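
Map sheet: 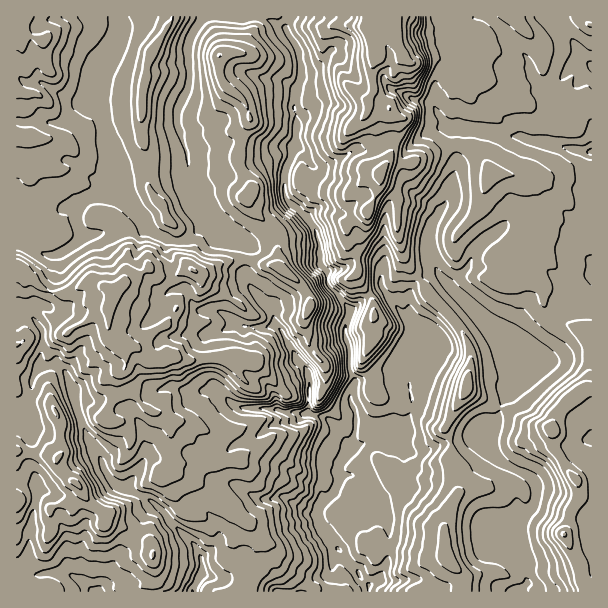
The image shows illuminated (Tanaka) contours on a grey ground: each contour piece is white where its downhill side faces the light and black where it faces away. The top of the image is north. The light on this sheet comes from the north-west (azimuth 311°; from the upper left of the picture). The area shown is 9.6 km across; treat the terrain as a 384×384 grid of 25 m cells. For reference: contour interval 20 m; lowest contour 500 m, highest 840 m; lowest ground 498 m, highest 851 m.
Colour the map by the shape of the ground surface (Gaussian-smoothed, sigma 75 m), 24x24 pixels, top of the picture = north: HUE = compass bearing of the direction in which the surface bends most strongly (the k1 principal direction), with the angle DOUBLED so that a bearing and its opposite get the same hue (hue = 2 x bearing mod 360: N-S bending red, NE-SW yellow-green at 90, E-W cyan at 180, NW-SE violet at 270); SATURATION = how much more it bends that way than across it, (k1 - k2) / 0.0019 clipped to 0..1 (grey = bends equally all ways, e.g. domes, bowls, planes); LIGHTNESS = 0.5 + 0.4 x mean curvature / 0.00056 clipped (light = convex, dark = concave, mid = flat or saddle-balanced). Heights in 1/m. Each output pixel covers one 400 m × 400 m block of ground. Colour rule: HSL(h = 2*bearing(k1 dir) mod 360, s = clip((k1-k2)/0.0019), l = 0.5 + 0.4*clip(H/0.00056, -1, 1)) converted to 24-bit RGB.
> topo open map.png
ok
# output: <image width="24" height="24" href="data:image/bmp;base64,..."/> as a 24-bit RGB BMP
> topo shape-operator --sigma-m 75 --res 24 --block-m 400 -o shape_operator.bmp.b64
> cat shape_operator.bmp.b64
<image width="24" height="24" href="data:image/bmp;base64,Qk32BgAAAAAAADYAAAAoAAAAGAAAABgAAAABABgAAAAAAMAGAAATCwAAEwsAAAAAAAAAAAAAhJNemqBaiUxmUWd4kXmp05isq8vOE0tpvntfq5Z9wUSJi7rIW9LLgaDGeCNlMnuazZVwi2JdnNGRfVmkd16kT06Gb1B7ndGAfUSUq7xnYlh0nZdiSm593urTeYysQRxel7B/eo5vsKaMl7O/ipO6SRtOur2SN2ePuZ2hm7eWdbxtZkhhil94aU9xiG5Nas1vKFaM4KqdQFF43civP6yxlM+WZB5HpENKY5SCh6OIj8OPcItpVyhVVHKjeZ9/SkByoZl7vr+enG9WX2F1e2OBQk+Y2fLkjU6hL3DGx4mktWyRmu3Qs3jSUhwcujQ2eaGmfKCpe7OQrpdRfUk7HTxMq5CKhXl/V2F3X5iEr46Ku213V21qbYZzP21poY9St3lmhT5PdEk41vXZUiBbNBwPw3PMk7apcJGLf4tUjGBLqpF1h7ahTmikRIaAhmVsfpJ6Umd0g4Vfuq2MiYizfnulZ0ZyXjgzk+mZUkm9vuPGaL9HKg0s1cKgMXJlqaV6hWyPcHCjpp2+lGxwmbBxOT5fSGp6jYKih6CWS05vroxwmLeLc1hmfDxNfkdyhN+dkGxUeEZ0x7hqjR2EnzlchMuGUEF1nqd+dI2UeYieaadlcMa+zKzgTE3HW1uEU45OeX1aX0l01sCEWYk/ZmR1Xl2ipIfDwtuuVFVzSUBz3/TXLQlTwNqrkUx0gq+9frOjfG2ThpFhYkQMZEYGYGgEtDoAIn1gl0JqcJp7SnyKnFmU5ZSIO3xhSY2ET4iQ25GZfmWAOY6X3tuUJw8rtaFrmK1eYGU1e28xSl04Rh4xxOnghq3n2PPx/wLRFnWaNa5Rgp6bVFl1Q1119N/XPmq0Zmh5SW9eTpp73q/TUKBBaSgjSJ2KcpNhxqiQc3XDyMTigXbcfqbYn7fNtNe3LQgqqP+nNwDS/bWDMmBEZnB4Q2tt4NhznzmueXd/eH16RFpHo6tHyJbRbzfHdqbGcKuOh7ydi1yie6ZCUlY5T5NOhKFXvHJbaARqyve1FwMw9ObHaLTIRWN3WD1Tleh6g0GDfnV4d1tjhmhjgLOJbDw1RYxPp1VfrrZ/j5FyUHdzz6KmOXR9d0A5gtNWThl5dY/K9/PUBA8vyeeFqn3iXSRdWMapaNWFc0xaeGlbb42Whameeo+DZpmfZKXMm3vCj7K0vZqogGFfgYk/xUdkXL2piz1UZjdKTMRgtfmxeQBnY/tuUhE8Q5WVhteVajhVom6Jj6qmcpmQfYp6c4t4s9nfRTJcXpiJlHesvICIuaDQZE/V2uzxyZLVTTWTprbcw/nBLgMwvdsm6tp+OhZgjdiVWydYR7VjgJillomMgYp6eIx5hWh1f1E0hoNnQXFKZnNElrtlpo48ZV8TemwvYUw7b0pKgp9S0cahEQMw5+bHy5dvD0WLZM9WOTJ+zbaiPXRdkXp8l4KFeoV2fnODh4h2eod3d2aMhJmXf6VqXitLu+bEZkd8fFhomY1giN+gwS+YJgQwwc6J997UBXOfvX1oH0tUu4aQpXmEVHRlkJB2jHt5b3qBiH9yfntvY4FiYYliekdzmNGfoFtgak5yYGOW3d/Nn9OHKAUuXJy6xJnE06JeI9htrmFbOF9kSmFpv6aVZWN4eJFzfJR4aXGBeY6bfpWfjpN1Y3GFXmB4tsCJZGJzY1t/cYKGicZsw1ljGVCTaz9zb4lRrKbE5ae5qIPFXHOXOlVmqrWYh46tkJSqkIygdXmnmHFycYmiiJyhZ1yHe2aDr8aWXFiBcGB/doNxxbR2a3BEFyZIq16g29BdNGEh0q1YF4RKvGS/X3KuhqaQgnxmeWlNe14+dmQwhppYdIRHh2x4el2DcGCEyNiVOjddknuPgGJj2b2lgJ+/Iy9vWI6IzKHB2JvCd7WnoevuJyxUdGVMi4dMg3Rad4eVipenhH6fhp60dbxtU2hrcmp/WVt+39GiO05bYUt4tXJyseK0j2OIKyZjV1WIj3w7xNSSgd5YfToHICNKhpuJfoWOgoySe5WTeHuGfX2RhWFMvsmBT2J+Z3F6WWN93ceoaoGcKRxRy+Sib1Y0iHNHL1SFVENzm9m01HFSoSpp7/HaDzJQi52Re4WJhY58hlxvYItmeJpug3GUsbN5XmN4Znt7Umh058O2R4RTGy5m7+Lct7femqvKVR9strdWJ0cyzryAZ3q/3PPYOhlrh3eDin9+kWiSjKNmgoGcgUlab5p4tqRtc1uUb3KHaHJ6XoBR6LetEE9Te544j2cugEY0NSBgxcOOYUapsdqYsLmAxcBUJSpPanmBkoFullWBc7V+eEh3t32b"/>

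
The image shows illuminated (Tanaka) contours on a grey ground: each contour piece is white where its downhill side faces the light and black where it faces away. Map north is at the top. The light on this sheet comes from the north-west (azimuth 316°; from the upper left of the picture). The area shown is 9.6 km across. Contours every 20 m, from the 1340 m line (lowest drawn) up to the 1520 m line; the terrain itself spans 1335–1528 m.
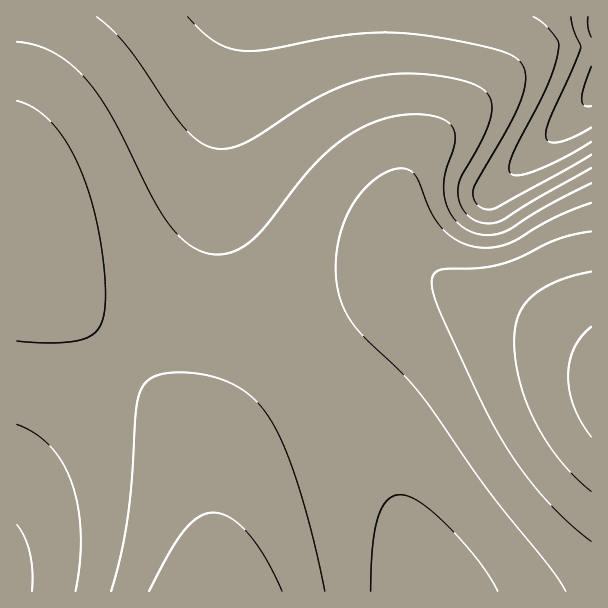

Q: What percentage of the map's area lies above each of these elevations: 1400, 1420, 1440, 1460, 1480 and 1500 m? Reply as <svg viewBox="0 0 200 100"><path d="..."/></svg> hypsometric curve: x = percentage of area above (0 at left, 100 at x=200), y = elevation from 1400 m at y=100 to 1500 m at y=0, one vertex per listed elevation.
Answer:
<svg viewBox="0 0 200 100"><path d="M187 100l-18-20-32-20-68-20-47-20-15-20"/></svg>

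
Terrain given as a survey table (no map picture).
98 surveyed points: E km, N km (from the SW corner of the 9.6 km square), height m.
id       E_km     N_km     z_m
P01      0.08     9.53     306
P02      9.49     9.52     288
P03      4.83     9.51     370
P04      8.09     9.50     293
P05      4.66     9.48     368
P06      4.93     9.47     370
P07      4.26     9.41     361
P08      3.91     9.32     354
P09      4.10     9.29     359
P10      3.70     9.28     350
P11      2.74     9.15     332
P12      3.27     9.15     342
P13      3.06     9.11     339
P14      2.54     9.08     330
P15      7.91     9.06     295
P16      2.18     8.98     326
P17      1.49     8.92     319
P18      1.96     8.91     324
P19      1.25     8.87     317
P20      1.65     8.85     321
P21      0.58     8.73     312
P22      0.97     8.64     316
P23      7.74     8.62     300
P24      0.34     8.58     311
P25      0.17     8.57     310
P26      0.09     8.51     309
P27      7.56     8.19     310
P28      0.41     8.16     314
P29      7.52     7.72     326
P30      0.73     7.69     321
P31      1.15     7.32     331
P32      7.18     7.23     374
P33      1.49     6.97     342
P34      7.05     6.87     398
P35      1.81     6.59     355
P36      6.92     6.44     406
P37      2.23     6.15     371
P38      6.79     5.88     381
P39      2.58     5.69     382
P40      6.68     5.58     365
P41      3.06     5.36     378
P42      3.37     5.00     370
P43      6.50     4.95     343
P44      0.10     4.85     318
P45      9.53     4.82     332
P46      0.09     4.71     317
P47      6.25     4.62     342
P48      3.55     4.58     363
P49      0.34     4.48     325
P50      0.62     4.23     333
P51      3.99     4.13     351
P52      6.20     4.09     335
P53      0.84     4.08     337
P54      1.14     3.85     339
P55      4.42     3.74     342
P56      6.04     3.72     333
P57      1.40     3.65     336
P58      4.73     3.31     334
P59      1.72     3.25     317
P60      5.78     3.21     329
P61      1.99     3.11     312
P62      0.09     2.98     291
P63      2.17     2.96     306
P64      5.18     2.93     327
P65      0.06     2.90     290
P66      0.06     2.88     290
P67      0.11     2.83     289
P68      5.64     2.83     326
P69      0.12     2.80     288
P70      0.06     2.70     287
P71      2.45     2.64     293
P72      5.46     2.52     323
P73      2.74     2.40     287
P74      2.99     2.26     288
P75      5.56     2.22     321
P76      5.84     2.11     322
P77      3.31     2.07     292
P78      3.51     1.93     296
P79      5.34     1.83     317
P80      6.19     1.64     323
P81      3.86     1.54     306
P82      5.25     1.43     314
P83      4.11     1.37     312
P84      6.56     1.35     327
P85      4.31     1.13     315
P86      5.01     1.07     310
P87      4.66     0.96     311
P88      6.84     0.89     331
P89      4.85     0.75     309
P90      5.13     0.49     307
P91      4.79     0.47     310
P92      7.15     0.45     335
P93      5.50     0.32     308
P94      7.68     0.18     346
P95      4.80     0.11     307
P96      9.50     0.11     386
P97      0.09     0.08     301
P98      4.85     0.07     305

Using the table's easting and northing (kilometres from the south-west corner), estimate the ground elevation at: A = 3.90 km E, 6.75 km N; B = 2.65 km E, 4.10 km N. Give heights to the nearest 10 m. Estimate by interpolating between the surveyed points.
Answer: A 380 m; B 370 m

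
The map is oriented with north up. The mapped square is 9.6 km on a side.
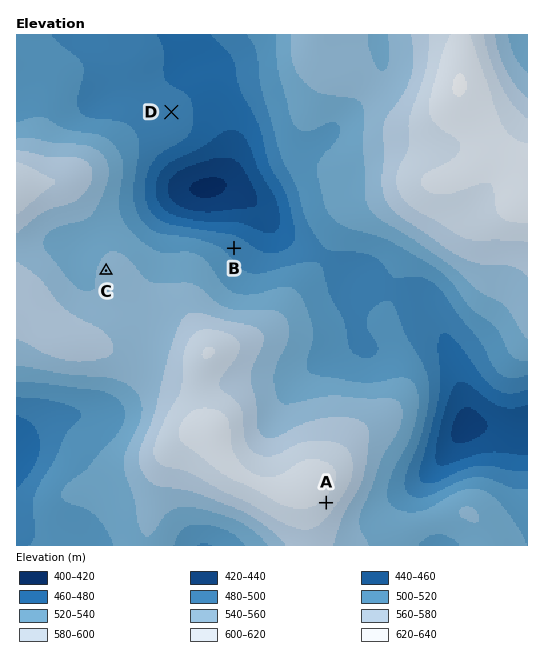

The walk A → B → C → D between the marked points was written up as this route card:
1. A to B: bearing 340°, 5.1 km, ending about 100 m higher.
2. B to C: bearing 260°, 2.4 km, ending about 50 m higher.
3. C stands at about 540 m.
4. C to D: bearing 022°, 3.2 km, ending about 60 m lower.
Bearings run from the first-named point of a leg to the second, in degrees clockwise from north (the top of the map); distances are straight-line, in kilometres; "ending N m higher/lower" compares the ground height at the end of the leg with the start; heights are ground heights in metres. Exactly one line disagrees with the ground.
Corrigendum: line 1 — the sense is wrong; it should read lower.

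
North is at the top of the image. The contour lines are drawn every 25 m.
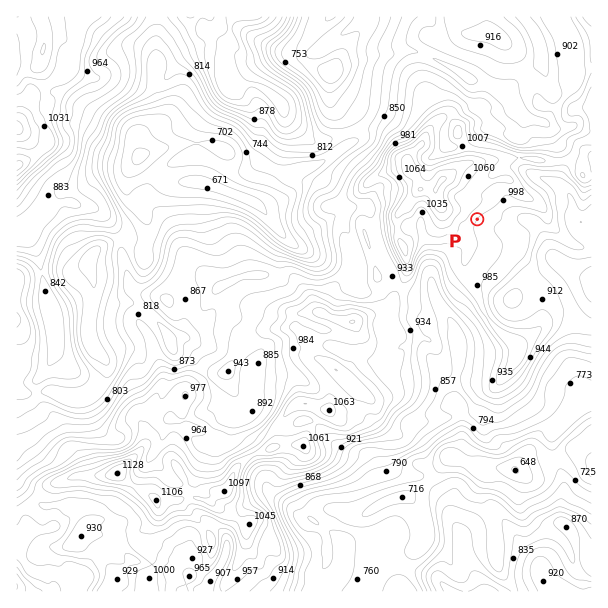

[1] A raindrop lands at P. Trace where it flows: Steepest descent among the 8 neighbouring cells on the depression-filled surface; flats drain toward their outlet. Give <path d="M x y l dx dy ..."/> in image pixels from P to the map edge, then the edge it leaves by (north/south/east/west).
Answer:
<path d="M477 219l8 8 22 0 8-6 15 0 3 1 12 14 1 6 3 4 0 3 3 6 11 11 1 0 5 4 1 0 6 5 3 0 2 1 9 0 1 2"/>
exit: east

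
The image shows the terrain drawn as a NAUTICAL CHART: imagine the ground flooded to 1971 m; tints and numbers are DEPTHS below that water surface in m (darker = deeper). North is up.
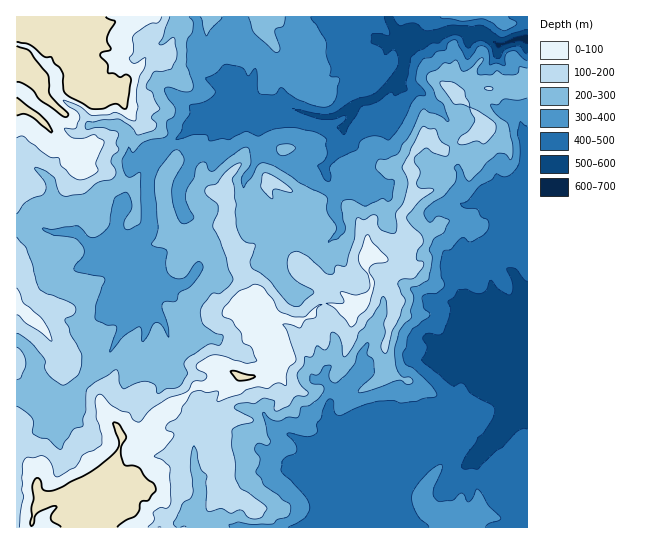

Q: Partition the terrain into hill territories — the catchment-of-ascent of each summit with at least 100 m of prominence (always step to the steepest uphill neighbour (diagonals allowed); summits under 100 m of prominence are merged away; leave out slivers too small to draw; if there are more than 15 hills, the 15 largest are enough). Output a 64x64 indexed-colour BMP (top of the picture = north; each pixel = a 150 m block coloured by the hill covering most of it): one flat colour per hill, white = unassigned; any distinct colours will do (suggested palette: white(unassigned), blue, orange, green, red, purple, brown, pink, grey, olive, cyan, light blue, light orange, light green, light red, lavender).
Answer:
<image width="64" height="64" href="data:image/bmp;base64,Qk12CAAAAAAAAHYAAAAoAAAAQAAAAEAAAAABAAQAAAAAAAAIAAATCwAAEwsAABAAAAAAAAAA////ALR3HwAOf/8ALKAsACgn1gC9Z5QAS1aMAMJ34wB/f38AIr28AM++FwDox64AeLv/AIrfmACWmP8A1bDFABERERERERERERERERERERERERERERERERERERERERERERERERERERERERERERERERERERERERERERERERERERERERERERERERERERERERERERERERERERERERERERERERERERERERERERERERERERERERERERERERERERERERERERERERERERERERERERERERERERERERERERERERERERERERERERERERERERERERERERERERERERERERERERERERERERERERERERERERERERERERERERERERERERERERERERERERERERERERERERERERERERERERERERERERERERERERERERERERERERERERERERERERERERERERERERERERERERERERERERERERERERERERERERERERERERERERERERERERERERERERERERERERERMzMRERERERERERERERERERERERERERERETERERERERMzMzERERERERERERERERERERERERERERERMxEREREzMzMzEREREREREREREREREREREREREREREREzMREREzMzMzERERERERERERERERERERERERERERERETMzEREzMzMzMRERERERERERERERERERREEREREREREREzMzMzMzMzMxEREREREREREREREREUREQREREREREREzMzMzMzMzMzERERERERERERERERFEREREEREREREREzMzMzMzMzMzMREREREREREREREREURERERBEREREREzMzMzMzMzMzMxERERERERERERERERREREREEREREREzMzMzMzMzMzMzERERERERERERERERFEREREREERERMzMzMzMzMzMzMzEREREREREREREREREUREREREQRERMzMzMzMzMzMzMzMRERERERERERERERERREREREREEREzMzMzMzMzMzMzMxERERERERERERERERFERERERERBETMzMzMzMzMzMzMxEREREREREREREREREUREREREREERMzETMzMzMzMzMzERERERERERERERERERRERERERERBEzMRMzMzMzMzMzMRERERERERERERERERFEREREREREQRMREzMzMzMzMzMREREREREREREREREREURERERERERBERETMzMzMzMzMxERERERERERERERERERREREREREREQRETMzMzMzMzMxERERERERERERERERERFERERERERERBETMzMzMzMzMzEREREREREREREREREREUREREREREREEzETMzMzMzMzERERERERERERERERERERREREREREREQREREzMREzMzERERERERERERERERERERFEREREREREQRERERERERMzMREREREREREREREREREREUREREREQRERERERERERERERERERERERERERERERERERREREREQRERERERERERERERERERERERERERERERERERFEREREQiIREREREREREREREREREREREREREREREREREUREREQiIhERERERERERERERERERERERERERERERERERREIiIiIiEREREREREREREREREREREREREREREREREREiIiIiIiIhERERERERERERERERERERERERERERERERESIiIiIiIiERERERERERERERERERERERERERERERERERIiIiIiIiIREREREREREREREREREREREREREREREREREiIiIiIiIiERERERERERERERERERERERERERERERERESIiIiIiIiIRERERERERERERERERERERERERERERERERIiIiIiIiIhEREREREREREREREREREREREREREREREREiIiIiIiIiERERERERERERERERERERERERERERERERESIiIiIiIiIhERERERERERERERERERERERERERERERERIiIiIiIiIiIREREREREREREREREREREREREREREREREiIiIiIiIiIiERERERERERERERERERERERERERERERESIiIiIiIiIiIiIRERERERERERERERERERERERERERERIiIiIiIiIiIiIiEREREREREREREREREREREREREREREiIiIiIiIiIiIiIhERERERERERERERERERERERERERESIiIiIiIiIiIiIiIhERERERERERERERERERERERERERIiIiIiIiIiIiIiIiIREREREREREREREREREREREREREiIiIiIiIiIiIiIiIiIRERERERERERERERERERERERESIiIiIiIiIiIiIiIiIiERERERERERERERERERERERERIiIiIiIiIiIiIiIiIiIREREREREREREREREREREREREiIiIiIiIiIiIiIiIRERERERERERERERERERERERERESIiIiIiIiIiIiIiIRERERERERERERERERERERERERERIiIiIiIiIiIiIiIhEREREREREREREREREREREREREREiIiIiIiIiIiIiIhERERERERERERERERERERERERERESIiIiIiIiIiIiIiEREREREREREREREREREREREREVERIiIiIiIiIiIiIiIhEREREREREREREREREVUREREVVVUiIiIiIiIiIiIiIiERERERERERERERERVVVVVVVVVVVSIiIiIiIiIiIiIiIRERERERERERERERFVVVVVVVVVVV"/>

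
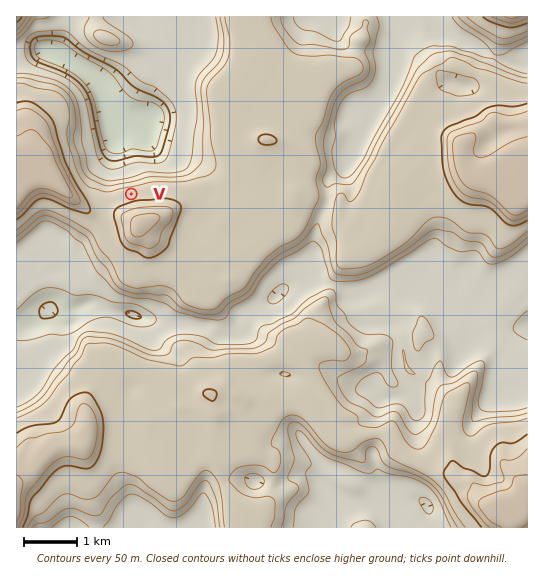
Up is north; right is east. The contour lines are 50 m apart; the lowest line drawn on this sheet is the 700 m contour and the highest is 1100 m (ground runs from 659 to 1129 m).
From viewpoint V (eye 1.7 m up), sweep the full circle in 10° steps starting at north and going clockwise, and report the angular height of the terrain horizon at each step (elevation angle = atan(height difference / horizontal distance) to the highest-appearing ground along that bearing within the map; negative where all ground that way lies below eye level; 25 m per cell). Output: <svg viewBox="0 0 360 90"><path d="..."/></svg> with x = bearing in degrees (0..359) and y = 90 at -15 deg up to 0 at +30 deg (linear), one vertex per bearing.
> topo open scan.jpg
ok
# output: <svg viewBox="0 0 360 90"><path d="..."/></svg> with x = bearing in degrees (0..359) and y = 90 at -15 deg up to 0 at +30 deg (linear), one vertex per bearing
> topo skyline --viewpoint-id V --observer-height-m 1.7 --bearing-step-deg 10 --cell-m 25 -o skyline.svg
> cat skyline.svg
<svg viewBox="0 0 360 90"><path d="M0 65l10 0 10 0 10-5 10 0 10 0 10 0 10-1 10-1 10 0 10-4 10-6 10-7 10-6 10-4 10-3 10-1 10 0 10 2 10 4 10 4 10 5 10 7 10 6 10 3 10-2 10-5 10-4 10 0 10 2 10 3 10 4 10 4 10 2 10 3 10-3"/></svg>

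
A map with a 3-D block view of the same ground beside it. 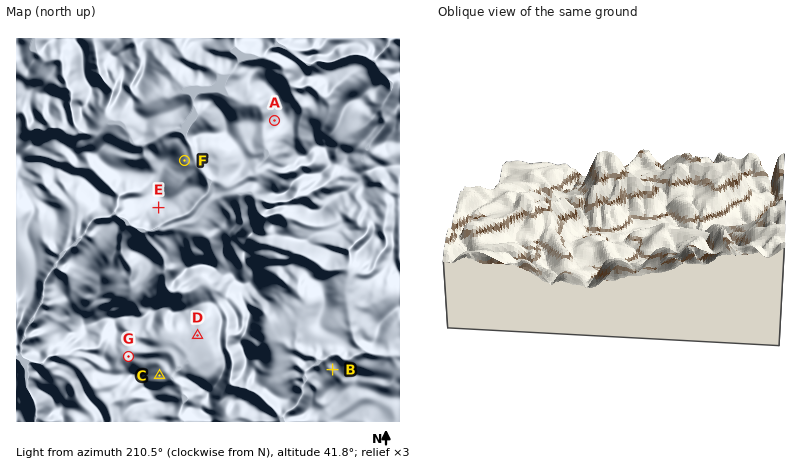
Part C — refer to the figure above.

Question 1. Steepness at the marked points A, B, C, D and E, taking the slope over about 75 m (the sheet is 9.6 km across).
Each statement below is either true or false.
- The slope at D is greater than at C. false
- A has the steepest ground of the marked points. true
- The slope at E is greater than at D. true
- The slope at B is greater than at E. false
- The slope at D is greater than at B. false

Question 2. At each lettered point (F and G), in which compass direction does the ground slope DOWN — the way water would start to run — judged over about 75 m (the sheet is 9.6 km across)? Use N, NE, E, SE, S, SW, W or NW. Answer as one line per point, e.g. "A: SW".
F: E
G: N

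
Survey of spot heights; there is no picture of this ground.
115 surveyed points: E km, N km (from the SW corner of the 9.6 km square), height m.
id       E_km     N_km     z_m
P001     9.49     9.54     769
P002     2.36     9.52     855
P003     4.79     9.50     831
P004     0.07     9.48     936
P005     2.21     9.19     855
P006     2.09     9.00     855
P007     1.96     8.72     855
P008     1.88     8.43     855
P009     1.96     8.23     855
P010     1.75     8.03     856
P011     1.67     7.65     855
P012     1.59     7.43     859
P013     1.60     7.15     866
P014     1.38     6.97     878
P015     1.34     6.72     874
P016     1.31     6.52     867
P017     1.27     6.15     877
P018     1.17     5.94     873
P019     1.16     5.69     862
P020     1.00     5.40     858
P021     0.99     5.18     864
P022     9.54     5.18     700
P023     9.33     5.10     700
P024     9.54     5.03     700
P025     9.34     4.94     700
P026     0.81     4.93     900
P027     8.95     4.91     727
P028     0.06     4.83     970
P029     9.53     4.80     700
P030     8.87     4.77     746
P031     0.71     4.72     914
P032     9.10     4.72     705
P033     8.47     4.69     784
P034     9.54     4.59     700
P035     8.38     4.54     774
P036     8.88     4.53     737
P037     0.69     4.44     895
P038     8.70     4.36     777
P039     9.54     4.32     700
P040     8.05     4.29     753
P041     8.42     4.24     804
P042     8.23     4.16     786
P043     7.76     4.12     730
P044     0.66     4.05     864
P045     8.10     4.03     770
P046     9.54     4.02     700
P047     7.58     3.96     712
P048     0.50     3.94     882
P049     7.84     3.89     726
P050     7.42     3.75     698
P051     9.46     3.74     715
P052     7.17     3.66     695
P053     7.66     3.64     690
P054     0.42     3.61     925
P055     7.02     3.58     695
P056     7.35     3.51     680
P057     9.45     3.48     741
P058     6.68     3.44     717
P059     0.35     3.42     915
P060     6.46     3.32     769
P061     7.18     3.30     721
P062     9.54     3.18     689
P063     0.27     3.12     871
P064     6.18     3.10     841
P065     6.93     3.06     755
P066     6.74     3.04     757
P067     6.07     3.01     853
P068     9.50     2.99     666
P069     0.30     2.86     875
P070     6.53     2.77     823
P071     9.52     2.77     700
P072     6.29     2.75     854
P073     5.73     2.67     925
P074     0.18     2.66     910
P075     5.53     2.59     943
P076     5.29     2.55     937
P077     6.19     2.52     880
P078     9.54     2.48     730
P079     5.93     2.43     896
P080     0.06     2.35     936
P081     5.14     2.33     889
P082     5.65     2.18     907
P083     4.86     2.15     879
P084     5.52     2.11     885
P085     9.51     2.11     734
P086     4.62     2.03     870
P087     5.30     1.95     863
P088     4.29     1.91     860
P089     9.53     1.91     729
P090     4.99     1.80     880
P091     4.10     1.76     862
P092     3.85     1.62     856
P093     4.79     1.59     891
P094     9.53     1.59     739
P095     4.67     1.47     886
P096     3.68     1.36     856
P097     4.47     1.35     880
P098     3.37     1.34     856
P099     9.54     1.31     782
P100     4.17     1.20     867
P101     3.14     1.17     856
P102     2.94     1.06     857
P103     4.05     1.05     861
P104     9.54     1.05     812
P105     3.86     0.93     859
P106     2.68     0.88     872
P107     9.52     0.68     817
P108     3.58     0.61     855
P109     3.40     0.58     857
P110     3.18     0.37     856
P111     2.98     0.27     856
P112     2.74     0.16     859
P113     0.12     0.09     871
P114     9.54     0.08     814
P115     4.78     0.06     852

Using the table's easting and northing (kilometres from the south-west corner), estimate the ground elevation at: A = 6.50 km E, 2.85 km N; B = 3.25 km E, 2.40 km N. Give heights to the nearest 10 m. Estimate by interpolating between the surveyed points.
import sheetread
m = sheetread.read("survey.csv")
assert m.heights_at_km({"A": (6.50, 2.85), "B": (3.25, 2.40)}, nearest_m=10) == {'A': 820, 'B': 860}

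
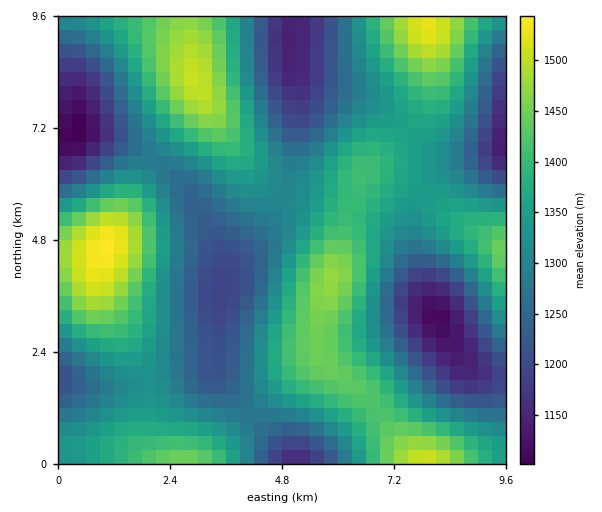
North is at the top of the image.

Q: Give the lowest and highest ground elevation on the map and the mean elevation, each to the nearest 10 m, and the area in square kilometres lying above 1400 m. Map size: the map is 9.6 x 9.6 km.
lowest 1100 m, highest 1550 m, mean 1320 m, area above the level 21.6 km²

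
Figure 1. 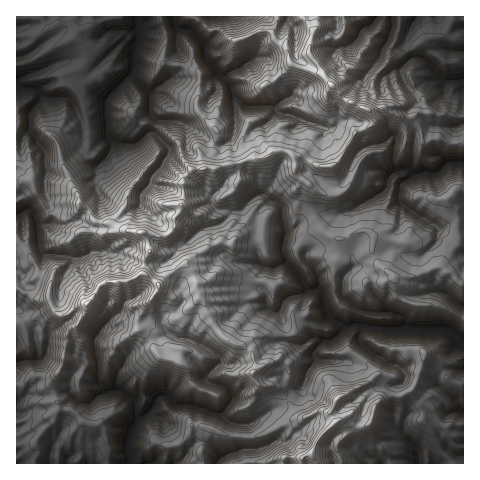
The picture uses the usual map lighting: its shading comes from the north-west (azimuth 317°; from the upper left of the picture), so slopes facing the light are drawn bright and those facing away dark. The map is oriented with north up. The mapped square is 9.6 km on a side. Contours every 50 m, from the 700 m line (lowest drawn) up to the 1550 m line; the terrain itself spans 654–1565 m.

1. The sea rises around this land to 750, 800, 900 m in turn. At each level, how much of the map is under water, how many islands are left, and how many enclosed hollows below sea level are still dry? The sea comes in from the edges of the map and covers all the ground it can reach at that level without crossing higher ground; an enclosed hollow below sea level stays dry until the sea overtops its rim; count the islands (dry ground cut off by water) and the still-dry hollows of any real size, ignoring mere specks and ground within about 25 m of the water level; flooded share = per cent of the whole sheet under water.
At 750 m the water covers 9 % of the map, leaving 0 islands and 0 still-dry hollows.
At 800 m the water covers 14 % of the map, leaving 0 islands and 0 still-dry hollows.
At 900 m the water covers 30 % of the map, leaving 1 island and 0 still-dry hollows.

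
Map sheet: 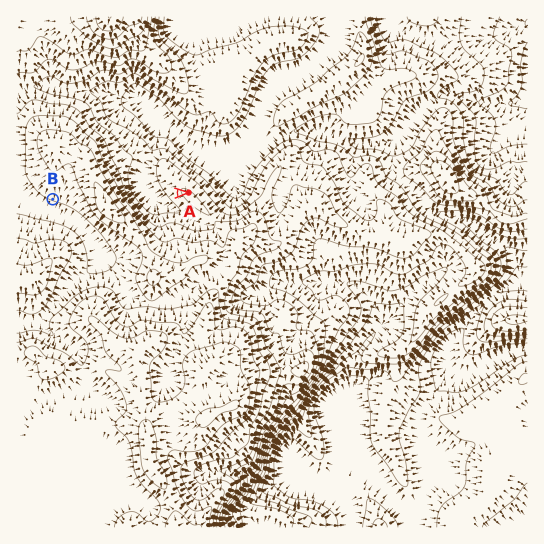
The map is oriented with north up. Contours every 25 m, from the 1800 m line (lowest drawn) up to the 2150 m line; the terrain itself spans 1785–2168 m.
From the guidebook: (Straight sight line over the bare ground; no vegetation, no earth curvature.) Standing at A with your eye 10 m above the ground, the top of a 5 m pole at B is hidden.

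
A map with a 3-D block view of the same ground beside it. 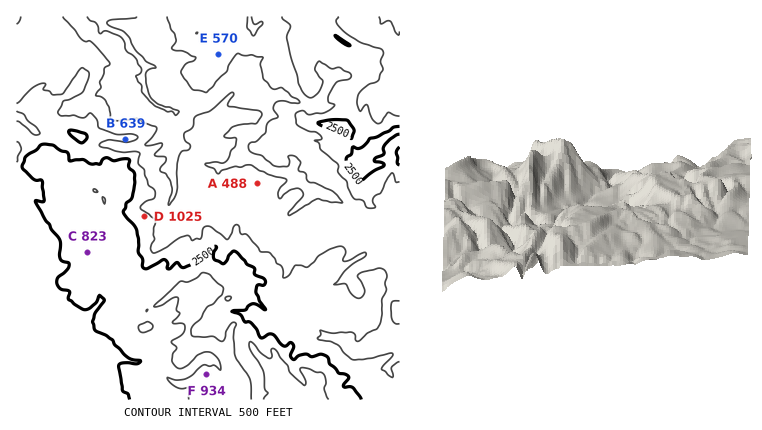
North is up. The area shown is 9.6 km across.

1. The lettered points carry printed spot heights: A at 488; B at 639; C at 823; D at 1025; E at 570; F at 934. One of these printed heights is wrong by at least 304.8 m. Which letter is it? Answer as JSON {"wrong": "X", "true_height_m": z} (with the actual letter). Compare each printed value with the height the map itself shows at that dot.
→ {"wrong": "D", "true_height_m": 644}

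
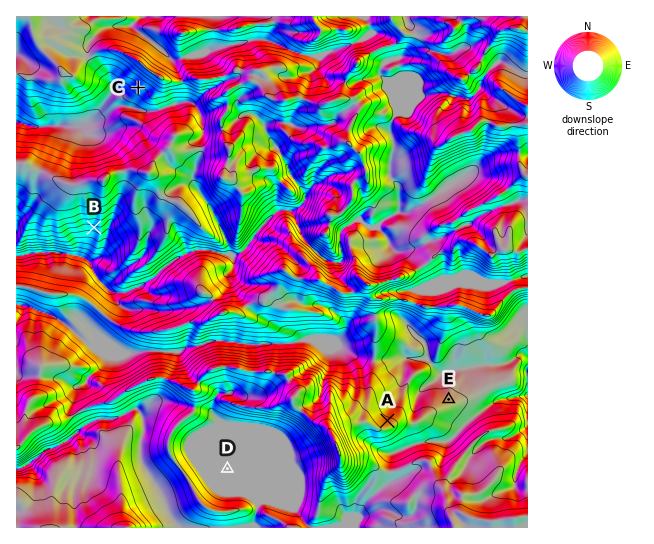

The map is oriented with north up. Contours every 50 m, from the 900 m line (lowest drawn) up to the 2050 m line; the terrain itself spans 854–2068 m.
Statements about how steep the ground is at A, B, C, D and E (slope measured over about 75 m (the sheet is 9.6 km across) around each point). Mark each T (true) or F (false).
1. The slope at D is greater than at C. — F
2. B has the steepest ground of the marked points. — T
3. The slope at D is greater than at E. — F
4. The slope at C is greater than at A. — T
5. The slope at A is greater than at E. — T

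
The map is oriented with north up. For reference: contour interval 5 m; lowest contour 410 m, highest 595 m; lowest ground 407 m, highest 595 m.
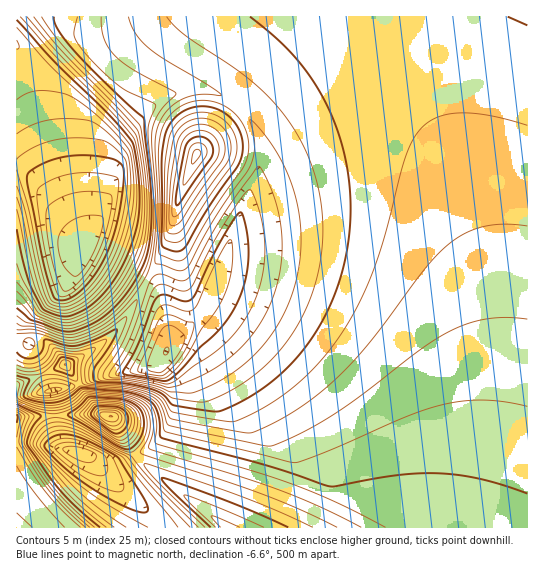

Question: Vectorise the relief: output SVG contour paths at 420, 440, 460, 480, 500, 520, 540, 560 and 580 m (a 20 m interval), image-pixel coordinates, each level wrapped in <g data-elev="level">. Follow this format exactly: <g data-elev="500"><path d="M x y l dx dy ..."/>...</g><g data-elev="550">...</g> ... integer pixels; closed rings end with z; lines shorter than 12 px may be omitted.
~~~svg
<g data-elev="420"><path d="M62 297l-4-2-1-3-11-34-8-53 0-16 15-10 20-5 22-1 22 4 1 2 1 7-4 25-5 23-8 20-9 16-10 13-12 10z"/></g><g data-elev="440"><path d="M17 100l10-7 11-2 16 1 15 3 16 10 18 16 18 18 9 13 3 23 1 23-3 19-6 22-8 21-11 18-12 15-13 11-11 5-7 1-12-3-5-4-6-12-4-14-14-62-5-18"/></g><g data-elev="460"><path d="M159 373l-11-3 0-8 13-31 5-5 5 0 12 8 2 3 0 4-4 9-7 10-9 10z"/><path d="M27 17l30 34 55 56 23 27 3 8 5 31 2 40-4 28-14 32-18 25-11 10-10 7-14 6-8 2-9-2-16-7-4-3-12-19-8-10"/></g><g data-elev="480"><path d="M163 384l-44-8-3-2 17-31 21-55 4-3 4-1 20 7 8-2 33-63 19-29 8-7 5 8 6 17 4 31-3 29-8 28-14 23-18 20-47 35-6 3z"/><path d="M78 17l-4 18 4 8 9 13 18 17 16 14 34 18-6 17-1 8 6 76-1 25-3 22-6 20-16 24-17 18-19 12-17 7-10 0-27-9-12-3-9-6"/></g><g data-elev="500"><path d="M175 251l6 0 5-5 23-40 28-39 5-10 0-16-5-15-11-12-13-6-15-2-15 5-12 11-6 13-3 24-1 83 2 5z"/><path d="M527 25l-19-8"/><path d="M250 17l37 32 14 16 13 17 11 20 9 20 8 21 5 22 3 22 1 23-2 24-3 23-6 22-8 22-9 20-12 18-19 24-23 21-27 17-17 8-8 3-43-7-13-12-16-6-19-3-27-2-5-1-1-6 1-6 18-27 5-9 0-4-24 11-18 6-9-1-21-5-3 11-4 5-5 2-10-1-6-5"/></g><g data-elev="520"><path d="M114 491l-17-7-22-13-23-20-3-4 1-2 9-6 14 0 17 6 20 10 8 14 6 17-2 5z"/><path d="M527 406l-22-4-22-2-20 1-21 4-32 10-81 36-35 12-128-31-2-3-4-18-4-8-8-6-15-5-52-6-15 10-11 4-13 0-14-3-1-3 4-8 11-10 15-1 20 6 1-22-3-2-16-2-9 12-9 7-14 1-10-3"/><path d="M174 217l3-1 4-4 37-55 1-8-1-7-4-6-7-4-6-2-8 2-7 4-4 7-9 47-1 20z"/></g><g data-elev="540"><path d="M114 527l-22-17-18-16-40-47-1-4 2-5 4-7 6-5 12-4 14 3 15 6 29 18 15 6 25 30 43 42"/><path d="M337 527l-36-17-39-16-120-40-2-3 7-10 2-8 1-14-5-12-11-8-13-3-35-3-16 13-8 3-9 2-18-3-18-8"/></g><g data-elev="560"><path d="M90 527l-31-29-24-32-14-24 8-27-12-7"/><path d="M240 527l-29-11 10 11"/><path d="M121 443l4 0 4-2 7-10 2-10-3-10-6-5-8-4-30-1-11 12 0 2 31 23z"/></g><g data-elev="580"><path d="M110 429l7 1 5-4 3-7-2-6-8-5-18 1-3 4 0 2z"/></g>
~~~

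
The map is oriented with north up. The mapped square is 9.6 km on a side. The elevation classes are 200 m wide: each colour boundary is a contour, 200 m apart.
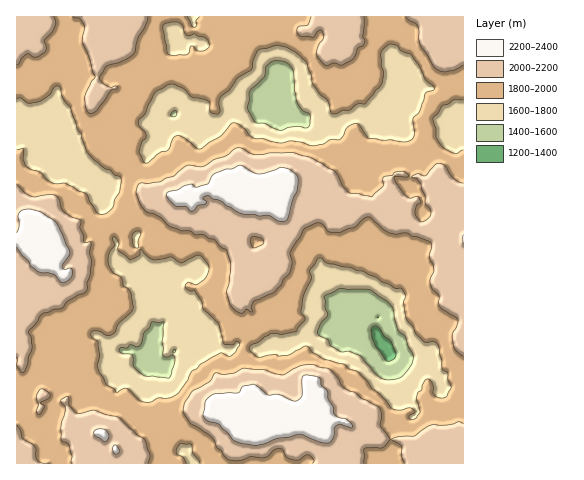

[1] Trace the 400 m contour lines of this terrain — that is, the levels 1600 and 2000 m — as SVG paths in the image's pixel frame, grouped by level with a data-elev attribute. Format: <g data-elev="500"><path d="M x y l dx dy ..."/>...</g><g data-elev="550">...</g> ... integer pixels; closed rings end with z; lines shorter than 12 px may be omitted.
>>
<g data-elev="1600"><path d="M385 380l-4-2-6-5-14-17-12-5-9 0-10-5-2-6-10-6 3-11 7-8-3-8 1-6-2-4 1-2 15-7 29 1 17 12 6 6 5 22 8 7 9 21-2 7-10 13-6 2z"/><path d="M159 377l-16-2-9-8-2-12-9-1-4-4 3-3 5 1 3-3 9 1 2-3 3-10 6-6 2-5 7 1 5-1-2 20 1 13 4 2 6-2 2 3-1 7-5 13z"/><path d="M278 130l-13-6-9-2-8-14 2-18 14-13 3-11 5-5 4 0 9 1 7 6 5 33 5 9 7 3 2 4-1 8-3 3-12-2-14 4z"/><path d="M172 117l-1-4 4-3 1 5z"/></g><g data-elev="2000"><path d="M49 463l-7 0-4-2-2-5 0-8-3-3-11-7-1-7-4-6"/><path d="M148 463l2-9-5-14-7-5-18-16-25-9-14 3-5 0-7-8 0-7-2-1-6 3 4 9-4 16 0 14 1 2 7 4 3 11 0 7"/><path d="M364 463l0-14 18-1 9-9-11-13 2-9-1-7-3-4-16-7-7-7-6-1-6-4-6-10-9-9-19-4-9 2-17 9-18-5-21-2-12 5-9 2-7-2-7 9-17 9-7 12-2 9 7 11 21 14 6 10 4 3 3 5 5 5 12 0 10-4 14 1 9-7 5-2 4 2 4 8 6 2 6 0 7-5 3 0 5 5-2 3"/><path d="M463 424l-4-2-12 3-15 0-18 11-15 1-8 2 10 7 1 12 3 5"/><path d="M38 414l3-1 3-7-4-3 8-4 2-3-2-4-6-3-2 0-4 7 3 8-3 8z"/><path d="M17 357l0 10 4 5 3 0 4-8 1-8 3-8-1-11-3-4 1-3 5-4 8-12 12-5 8-1 6-7 18-9 1-4 0-5 3-9 2-12-2-10 1-9-1-2-6 1 0-6-4-8 1-7-10-4-8-6-4-11-4-5-23 1-7-3-8-9"/><path d="M253 248l-2-6 1-5 3-1 8 3 0 5z"/><path d="M463 183l-9-4-8-12-6-4-5 1-10 12-7-2-6 2 5 3 4 4 1 6 3 7 0 7 6 8-2 6-8 5-4-5-2-4 2-8 4-3-2-5-2-1-7 2-5-3-11-16 1-3 13 0-4-4-8 0-4 3-8 2-1 2 0 7-12 11-22-4-7-7-4-10-4-5-25-14-17-5-37 3-17-7-11 7-13 5-11 6-16-1-13 11-8 2-6 4-12 2-8-1-2 3-2 7 5 13 6 6 13 5 12 10 9 4 9 0 5 4 8 0 6 3 5 1 7 8 5 3 5 15-4 28 3 12 5 5 6 3 2 0 3-4 7 3-2-5 3-6 19-8 8-8 3-6 6-8 2-8-2-10 3-5 11-19 11-6 6 0 8 9 11 0 15-5 9-9 5-1 20 16 7 1 11-1 5 3 18 6 2 4-3 11 5 13-4 9 0 5 3 6 6 5-1 9 2 3 18 12-2 8-4 7 1 10 3 6 7 6"/><path d="M17 65l10-11 9 3 9-5 1-5-2-7 8-8 4-8-3-7"/><path d="M73 17l7 1 4 7-2 17 13 34-4 6-7 16 3 12 4 4 6-4 14-20 7-2-2-2-6 1-6-3-4-4 0-4 6-10 14-4 14-8 4-16 6-10 4-11"/><path d="M311 17l-3 8-10 2-1 6 4 3 12 2 5-7 3-1 3 8-6 8-2 8 7 10 4 2 7-3 8 2 12-7 4-10 5-2 2-4-2-6 1-19"/><path d="M406 17l3 3 8 5 2 4 1 16 16 24 10 3 8-2 9-5"/></g>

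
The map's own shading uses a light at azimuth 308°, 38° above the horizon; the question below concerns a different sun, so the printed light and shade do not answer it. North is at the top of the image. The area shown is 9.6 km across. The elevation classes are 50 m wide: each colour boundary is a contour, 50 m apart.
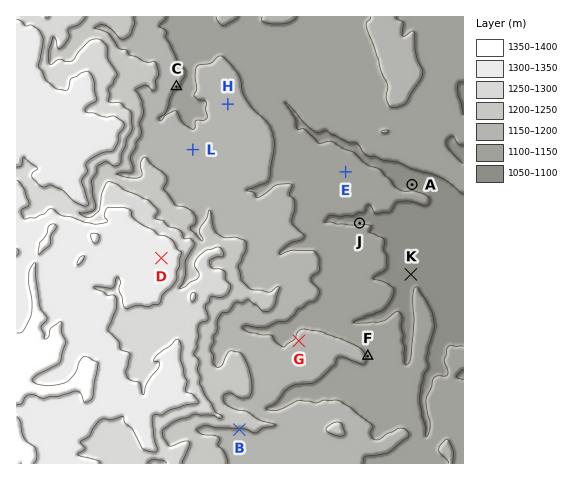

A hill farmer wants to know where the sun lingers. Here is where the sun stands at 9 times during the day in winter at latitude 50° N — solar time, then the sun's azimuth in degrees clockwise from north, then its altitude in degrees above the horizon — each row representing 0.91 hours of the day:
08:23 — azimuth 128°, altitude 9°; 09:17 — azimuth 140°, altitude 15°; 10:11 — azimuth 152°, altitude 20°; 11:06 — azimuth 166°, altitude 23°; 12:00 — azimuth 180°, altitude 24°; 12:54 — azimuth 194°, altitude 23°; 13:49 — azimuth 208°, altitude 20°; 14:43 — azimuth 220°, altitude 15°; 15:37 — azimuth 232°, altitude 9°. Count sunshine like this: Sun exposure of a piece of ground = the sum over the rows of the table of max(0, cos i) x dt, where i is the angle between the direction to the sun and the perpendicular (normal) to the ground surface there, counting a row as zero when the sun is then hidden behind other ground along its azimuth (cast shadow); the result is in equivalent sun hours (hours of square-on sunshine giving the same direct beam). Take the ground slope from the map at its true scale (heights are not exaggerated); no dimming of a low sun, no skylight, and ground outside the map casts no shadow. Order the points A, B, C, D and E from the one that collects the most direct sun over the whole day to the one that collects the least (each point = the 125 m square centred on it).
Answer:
B ≈ C > E ≈ D > A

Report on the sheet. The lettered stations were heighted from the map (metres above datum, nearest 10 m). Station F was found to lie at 1150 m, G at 1160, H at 1170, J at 1090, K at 1080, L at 1170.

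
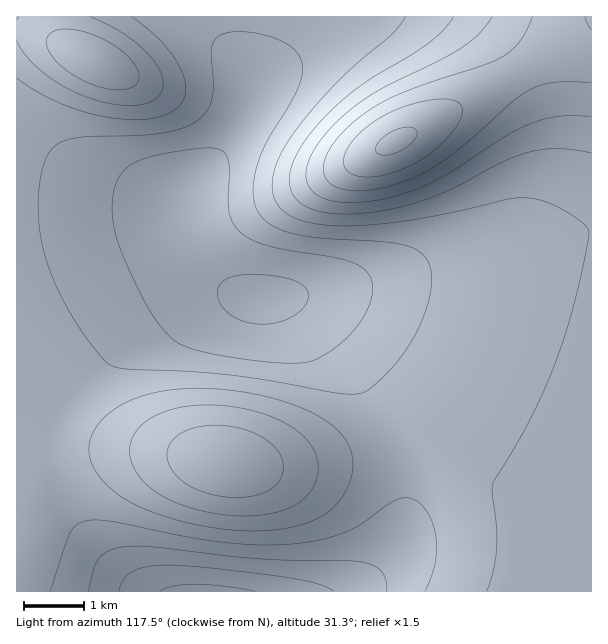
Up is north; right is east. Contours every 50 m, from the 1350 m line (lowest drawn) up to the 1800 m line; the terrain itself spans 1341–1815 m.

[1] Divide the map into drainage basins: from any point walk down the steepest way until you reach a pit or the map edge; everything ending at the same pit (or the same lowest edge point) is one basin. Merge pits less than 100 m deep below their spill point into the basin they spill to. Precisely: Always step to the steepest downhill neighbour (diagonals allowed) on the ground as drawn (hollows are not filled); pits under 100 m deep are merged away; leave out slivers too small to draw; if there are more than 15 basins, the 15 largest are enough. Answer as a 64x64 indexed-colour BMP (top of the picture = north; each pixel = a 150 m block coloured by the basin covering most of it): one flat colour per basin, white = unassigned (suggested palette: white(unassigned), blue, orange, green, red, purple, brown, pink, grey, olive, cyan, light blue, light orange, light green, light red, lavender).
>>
<image width="64" height="64" href="data:image/bmp;base64,Qk12CAAAAAAAAHYAAAAoAAAAQAAAAEAAAAABAAQAAAAAAAAIAAATCwAAEwsAABAAAAAAAAAA////ALR3HwAOf/8ALKAsACgn1gC9Z5QAS1aMAMJ34wB/f38AIr28AM++FwDox64AeLv/AIrfmACWmP8A1bDFACIiIiIiIiIiIiIiIiIiIiIiIiIRERERERERERERERERIiIiIiIiIiIiIiIiIiIiIiIiIiEREREREREREREREREiIiIiIiIiIiIiIiIiIiIiIiIiIhERERERERERERERESIiIiIiIiIiIiIiIiIiIiIiIiIiIRERERERERERERERIiIiIiIiIiIiIiIiIiIiIiIiIiIiEREREREREREREREiIiIiIiIiIiIiIiIiIiIiIiIiIiIRERERERERERERESIiIiIiIiIiIiIiIiIiIiIiIiIiIiERERERERERERERIiIiIiIiIiIiIiIiIiIiIiIiIiIiIREREREREREREREiIiIiIiIiIiIiIiIiIiIiIiIiIiIhERERERERERERESIiIiIiIiIiIiIiIiIiIiIiIiIiIiERERERERERERERIiIiIiIiIiIiIiIiIiIiIiIiIiIiIREREREREREREREiIiIiIiIiIiIiIiIiIiIiIiIiIiIhERERERERERERESIiIiIiIiIiIiIiIiIiIiIiIiIiIiERERERERERERERIiIiIiIiIiIiIiIiIiIiIiIiIiIiIREREREREREREREiIiIiIiIiIiIiIiIiIiIiIiIiIiIhERERERERERERESIiIiIiIiIiIiIiIiIiIiIiIiIiIhERERERERERERERIiIiIiIiIiIiIiIiIiIiIiIiIiIiEREREREREREREREiIiIiIiIiIiIiIiIiIiIiIiIiIiIRERERERERERERESIiIiIiIiIiIiIiIiIiIiIiIiIiIRERERERERERERERIiIiIiIiIiIiIiIiIiIiIiIiIiIhEREREREREREREREiIiIiIiIiIiIiIiIiIiIiIiIiIhERERERERERERERESIiIiIiIiIiIiIiIiIiIiIiIiIiERERERERERERERERIiIiIiIiIiIiIiIiIiIiIiIiIiEREREREREREREREREiIiIiIiIiIiIiIiIiIiIiIiIiERERERERERERERERESIiIiIiIiIiIiIiIiIiIiIiIiIRERERERERERERERERIiIiIiIiIiIiIiIiIiIiIiIiIREREREREREREREREREiIiIiIiIiIiIiIiIiIiIiIiIRERERERERERERERERESIiIiIiIiIiIiIiIiIiIiIiIRERERERERERERERERERIiIiIiIiIiIiIiIiIiIiIiIhEREREREREREREREREREiIiIiIiIiIiIiIiIiIiIiIhERERERERERERERERERESIiIiIiIiIiIiIiIiIiIiIhERERERERERERERERERERIiIiIiIiIiIiIiIiIiIiIhEREREREREREREREREREREiIiIiIiIiIiIiIiIiIiIRERERERERERERERERERERESIiIiIiIiIiIiIiIhERERERERERERERERERERERERERIiIiIiIiIiIiIiIREREREREREREREREREREREREREREiIiIiIiIiIiIiIRERERERERERERERERERERERERERESIiIiIiIiIiIiIRERERERERERERERERERERERERERERIiIiIiIiIiIiIhEREREREREREREREREREREREREREREiIiIiIiIiIiIhERERERERERERERERERERERERERERESIiIiIiIiIiIiERERERERERERERERERERERERERERERIiIiIiIiIiIiEREREREREREREREREREREREREREREREiIiIiIiIiIiIRERERERERERERERERERERERERERERESIiIiIiIiIiIhERERERERERERERERERERERERERERERMzMzMzMzMzMzEREREREREREREREREREREREREREREREzMzMzMzMzMzMxERERERERERERERERERERERERERERETMzMzMzMzMzMzMRERERERERERERERERERERERERERERMzMzMzMzMzMzMzEREREREREREREREREREREREREREREzMzMzMzMzMzMzMxERERERERERERERERERERERERERETMzMzMzMzMzMzMzMRERERERERERERERERERERERERERMzMzMzMzMzMzMzMxEREREREREREREREREREREREREREzMzMzMzMzMzMzMzMRERERERERERERERERERERERERETMzMzMzMzMzMzMzMzERERERERERERERERERERERERERMzMzMzMzMzMzMzMzMREREREREREREREREREREREREREzMzMzMzMzMzMzMzMzERERERERERERERERERERERERETMzMzMzMzMzMzMzMzMRERERERERERERERERERERERERMzMzMzMzMzMzMzMzMxEREREREREREREREREREREREREzMzMzMzMzMzMzMzMzERERERERERERERERERERERERETMzMzMzMzMzMzMzMzERERERERERERERERERERERERERMzMzMzMzMzMzMzMzMREREREREREREREREREREREREREzMzMzMzMzMzMzMzMxERERERERERERERERERERERERETMzMzMzMzMzMzMzMxERERERERERERERERERERERERERMzMzMzMzMzMzMzMzEREREREREREREREREREREREREREzMzMzMzMzMzMzMzMRERERERERERERERERERERERERETMzMzMzMzMzMzMzMxERERERERERERERERERERERERER"/>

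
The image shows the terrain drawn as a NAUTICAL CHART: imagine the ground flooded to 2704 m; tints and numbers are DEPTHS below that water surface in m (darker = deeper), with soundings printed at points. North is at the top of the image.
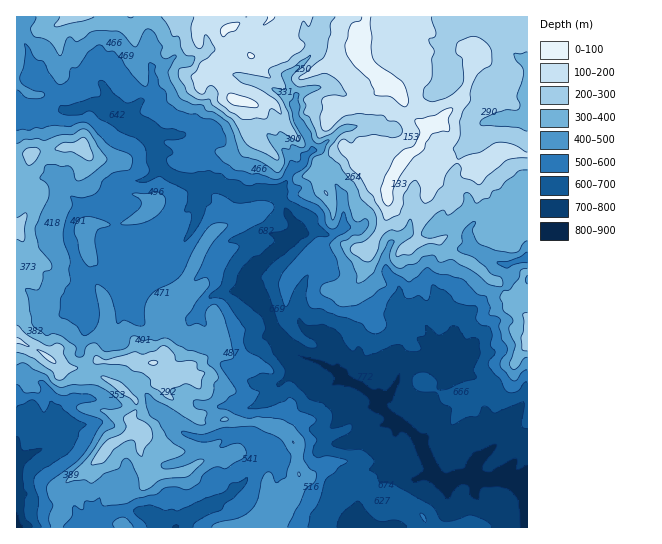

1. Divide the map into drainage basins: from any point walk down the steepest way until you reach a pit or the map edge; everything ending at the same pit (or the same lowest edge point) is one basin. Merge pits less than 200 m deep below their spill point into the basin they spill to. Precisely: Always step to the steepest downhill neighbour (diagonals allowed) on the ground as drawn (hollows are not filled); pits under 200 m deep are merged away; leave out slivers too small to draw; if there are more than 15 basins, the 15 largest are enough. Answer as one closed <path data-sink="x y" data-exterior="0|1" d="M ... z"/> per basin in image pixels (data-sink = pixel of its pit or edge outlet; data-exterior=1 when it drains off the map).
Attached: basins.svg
<path data-sink="527 497" data-exterior="1" d="M527 16l-510 0-1 323 23 12 19 14 7 3 21 0 12-8 2 2 1 13 16 9 17 15 11-11 13-5 4-4 5 15 38 29 9 0 11-4 20 4 16 0 18 6 8 6 10 14 2 32-3 12-5 6-12 4-18 25 266 0z"/><path data-sink="175 527" data-exterior="1" d="M162 379l-4 4-13 5-10 10 1 12-5 11 8 9-8 2-20 12-20 21-28 21 0 19-6 12 0 11 202 0 22-27 8-1 6-5 4-14-2-32-10-14-8-6-18-6-28-2-7-2-12 4-9 0-38-29z"/><path data-sink="17 527" data-exterior="1" d="M17 340l-1 187 39 1 8-23 0-19 28-21 20-21 20-12 8-2-8-9 5-11 0-9-19-17-16-9-1-13-2-2-12 8-21 0-7-3-19-14z"/>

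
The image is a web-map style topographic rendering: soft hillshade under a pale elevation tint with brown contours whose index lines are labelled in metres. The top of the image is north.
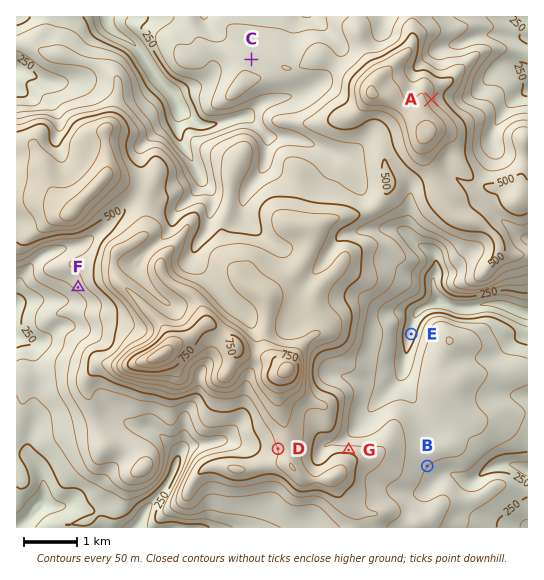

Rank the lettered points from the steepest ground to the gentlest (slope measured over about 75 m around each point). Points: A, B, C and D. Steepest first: A D B C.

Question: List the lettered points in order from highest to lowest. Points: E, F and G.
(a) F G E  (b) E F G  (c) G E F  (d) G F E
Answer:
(d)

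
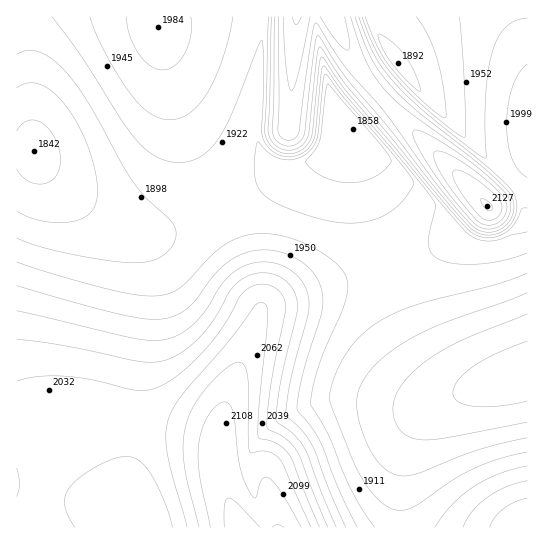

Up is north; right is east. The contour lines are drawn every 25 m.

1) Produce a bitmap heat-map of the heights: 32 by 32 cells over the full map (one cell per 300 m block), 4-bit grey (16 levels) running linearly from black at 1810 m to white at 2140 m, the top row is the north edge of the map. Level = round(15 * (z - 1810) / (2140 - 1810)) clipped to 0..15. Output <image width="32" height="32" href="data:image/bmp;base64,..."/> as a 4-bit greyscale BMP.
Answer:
<image width="32" height="32" href="data:image/bmp;base64,Qk12AgAAAAAAAHYAAAAoAAAAIAAAACAAAAABAAQAAAAAAAACAAATCwAAEwsAABAAAAAAAAAAAAAAABEREQAiIiIAMzMzAERERABVVVUAZmZmAHd3dwCIiIgAmZmZAKqqqgC7u7sAzMzMAN3d3QDu7u4A////AKqqmZmavO/+7bl2VEVWd4iqqpmZmr3u7uy4dUREVWd4qqqpmarN7t3cqGVDNEVWZ6qqqpqrze7d25dUMzM0RVaqqqqqq83uzMqGVDIiMzREqqqqqqvN7cupdkMyIiIiM6qqqqqrze3Kl2VDIiERESKqqqqqq8zdyodUQyIRERERqqqqqqq83cqXVDMiIREAAKqqqpmaq8zLl2RDMiEREACZmZmZmZq8y5dlQzMiIREAmZiIiIiJq8uoZURDMiIREYiIh3d3eJq7qHZURDMyIiF3d3ZmZmeKu6l2VUREQzMid2ZmVVVmiaupdlVVREREM2ZVVVVVVniZmHZVVVVVVERVVURERFVneHdlVVVVVVVVRERERERFVmZmVVVVVVZmZkMzM0RERFVVVVRERVVWioYzMzM0RERFVURERERVWM7IIiIzREREREREQzNERXvuyCIiM0RFVVREQzMzM0at7JgiIjNEVVVVREMzMzNZzcmJISI0RVVVVURmQiI1m8uIiSIiNFVmZlVGmmIiSKuneIkiI0RWZmZlVqpzJHqpZniJIjNFZnd2ZVaqczeallZ4iTM0VWd3d2ZWq4NpqWRWeIkzRFZ3d3dmVquFmpZEVneJREVmd4h3dlarmKp0RVZ3iERVZ3iIh3ZmrKq5VFVmd4hVVmd4iId2ZqyruEVVZnd4"/>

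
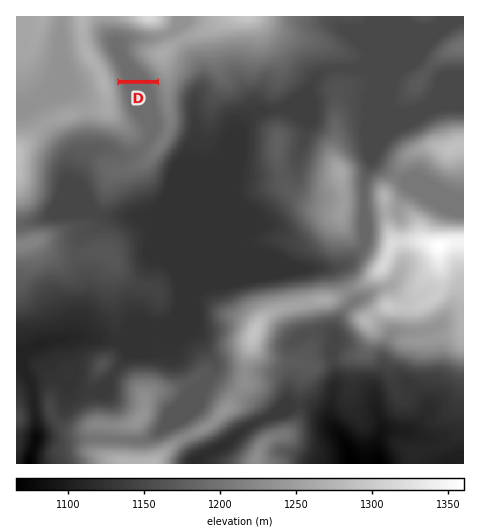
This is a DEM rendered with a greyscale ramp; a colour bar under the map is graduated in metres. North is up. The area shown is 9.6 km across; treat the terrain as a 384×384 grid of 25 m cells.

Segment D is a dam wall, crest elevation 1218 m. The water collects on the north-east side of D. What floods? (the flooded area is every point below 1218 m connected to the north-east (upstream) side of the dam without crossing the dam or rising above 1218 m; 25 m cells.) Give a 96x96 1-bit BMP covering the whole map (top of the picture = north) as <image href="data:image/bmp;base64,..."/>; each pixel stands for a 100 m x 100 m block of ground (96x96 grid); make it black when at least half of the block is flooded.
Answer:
<image width="96" height="96" href="data:image/bmp;base64,Qk2+BAAAAAAAAD4AAAAoAAAAYAAAAGAAAAABAAEAAAAAAIAEAAATCwAAEwsAAAIAAAAAAAAA////AAAAAAAAAAAAAAAAAAAAAAAAAAAAAAAAAAAAAAAAAAAAAAAAAAAAAAAAAAAAAAAAAAAAAAAAAAAAAAAAAAAAAAAAAAAAAAAAAAAAAAAAAAAAAAAAAAAAAAAAAAAAAAAAAAAAAAAAAAAAAAAAAAAAAAAAAAAAAAAAAAAAAAAAAAAAAAAAAAAAAAAAAAAAAAAAAAAAAAAAAAAAAAAAAAAAAAAAAAAAAAAAAAAAAAAAAAAAAAAAAAAAAAAAAAAAAAAAAAAAAAAAAAAAAAAAAAAAAAAAAAAAAAAAAAAAAAAAAAAAAAAAAAAAAAAAAAAAAAAAAAAAAAAAAAAAAAAAAAAAAAAAAAAAAAAAAAAAAAAAAAAAAAAAAAAAAAAAAAAAAAAAAAAAAAAAAAAAAAAAAAAAAAAAAAAAAAAAAAAAAAAAAAAAAAAAAAAAAAAAAAAAAAAAAAAAAAAAAAAAAAAAAAAAAAAAAAAAAAAAAAAAAAAAAAAAAAAAAAAAAAAAAAAAAAAAAAAAAAAAAAAAAAAAAAAAAAAAAAAAAAAAAAAAAAAAAAAAAAAAAAAAAAAAAAAAAAAAAAAAAAAAAAAAAAAAAAAAAAAAAAAAAAAAAAAAAAAAAAAAAAAAAAAAAAAAAAAAAAAAAAAAAAAAAAAAAAAAAAAAAAAAAAAAAAAAAAAAAAAAAAAAAAAAAAAAAAAAAAAAAAAAAAAAAAAAAAAAAAAAAAAAAAAAAAAAAAAAAAAAAAAAAAAAAAAAAAAAAAAAAAAAAAAAAAAAAAAAAAAAAAAAAAAAAAAAAAAAAAAAAAAAAAAAAAAAAAAAAAAAAAAAAAAAAAAAAAAAAAAAAAAAAAAAAAAAAAAAAAAAAAAAAAAAAAAAAAAAAAAAAAAAAAAAAAAAAAAAAAAAAAAAAAAAAAAAAAAAAAAAAAAAAAAAAAAAAAAAAAAAAAAAAAAAAAAAAAAAAAAAAAAAAAAAAAAAAAAAAAAAAAAAAAAAAAAAAAAAAAAAAAAAAAAAAAAAAAAAAAAAAAAAAAAAAAAAAAAAAAAAAAAAAAAAAAAAAAAAAAAAAAAAAAAAAAAAAAAAAAAAAAAAAAAAAAAAAAAAAAAAAAAAAAAAAAAAAAAAAAAAAAAAAAAAAAAAAAAAAAAAAAAAAAAAAAAAAAAAAAAAAAAAAAAAAAAAAAAAAAAAAAAAAAAAAAAAAAAAAAAAAAAAAAAAAAAAAAAAAAAAAAAAAAAAAAAAAAAAAAAAAAAAAAAAAAAAAAAAAAAAAAAAAAAAAAAAAAAAAAAAAAAAAAAAAAAAAAAAAAAAAAAAAAAAAAAAAAAAAAAAAAP8AAAAAAAAAAAAAAP4AAAAAAAAAAAAAAf4AAAAAAAAAAAAAAfwAAAAAAAAAAAAAA/gAAAAAAAAAAAAAA/AAAAAAAAAAAAAAB/AAAAAAAAAAAAAAB/AAAAAAAAAAAAAAD/AAAAAAAAAAAAAAD/gAAAAAAAAAAAAAD+AAAAAAAAAAAAAAAAAAAAAAAAAAAAAAAAAAAAAAAAAAAAAAAAAAAAAAAAAAAA="/>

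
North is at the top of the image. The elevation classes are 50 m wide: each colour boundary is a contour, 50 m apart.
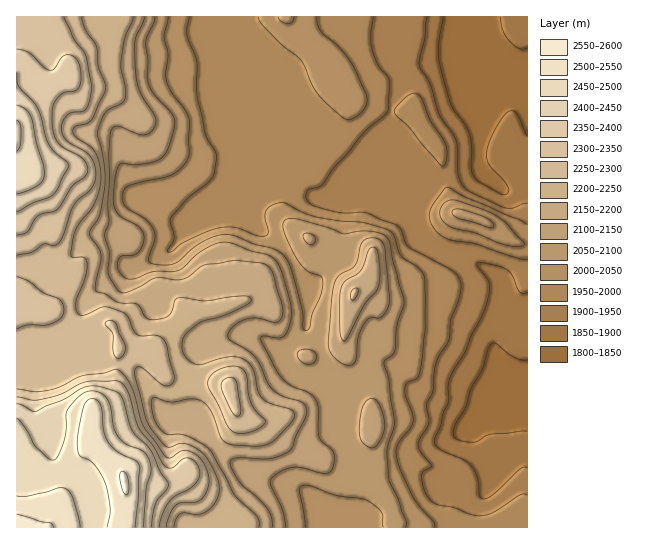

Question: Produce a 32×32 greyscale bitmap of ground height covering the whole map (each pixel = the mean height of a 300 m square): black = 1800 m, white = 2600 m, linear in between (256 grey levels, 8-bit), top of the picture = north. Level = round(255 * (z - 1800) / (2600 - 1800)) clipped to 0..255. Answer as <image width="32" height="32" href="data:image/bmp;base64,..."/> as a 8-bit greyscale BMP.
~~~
<image width="32" height="32" href="data:image/bmp;base64,Qk02CAAAAAAAADYEAAAoAAAAIAAAACAAAAABAAgAAAAAAAAEAAATCwAAEwsAAAABAAAAAAAAAAAAAAEBAQACAgIAAwMDAAQEBAAFBQUABgYGAAcHBwAICAgACQkJAAoKCgALCwsADAwMAA0NDQAODg4ADw8PABAQEAAREREAEhISABMTEwAUFBQAFRUVABYWFgAXFxcAGBgYABkZGQAaGhoAGxsbABwcHAAdHR0AHh4eAB8fHwAgICAAISEhACIiIgAjIyMAJCQkACUlJQAmJiYAJycnACgoKAApKSkAKioqACsrKwAsLCwALS0tAC4uLgAvLy8AMDAwADExMQAyMjIAMzMzADQ0NAA1NTUANjY2ADc3NwA4ODgAOTk5ADo6OgA7OzsAPDw8AD09PQA+Pj4APz8/AEBAQABBQUEAQkJCAENDQwBEREQARUVFAEZGRgBHR0cASEhIAElJSQBKSkoAS0tLAExMTABNTU0ATk5OAE9PTwBQUFAAUVFRAFJSUgBTU1MAVFRUAFVVVQBWVlYAV1dXAFhYWABZWVkAWlpaAFtbWwBcXFwAXV1dAF5eXgBfX18AYGBgAGFhYQBiYmIAY2NjAGRkZABlZWUAZmZmAGdnZwBoaGgAaWlpAGpqagBra2sAbGxsAG1tbQBubm4Ab29vAHBwcABxcXEAcnJyAHNzcwB0dHQAdXV1AHZ2dgB3d3cAeHh4AHl5eQB6enoAe3t7AHx8fAB9fX0Afn5+AH9/fwCAgIAAgYGBAIKCggCDg4MAhISEAIWFhQCGhoYAh4eHAIiIiACJiYkAioqKAIuLiwCMjIwAjY2NAI6OjgCPj48AkJCQAJGRkQCSkpIAk5OTAJSUlACVlZUAlpaWAJeXlwCYmJgAmZmZAJqamgCbm5sAnJycAJ2dnQCenp4An5+fAKCgoAChoaEAoqKiAKOjowCkpKQApaWlAKampgCnp6cAqKioAKmpqQCqqqoAq6urAKysrACtra0Arq6uAK+vrwCwsLAAsbGxALKysgCzs7MAtLS0ALW1tQC2trYAt7e3ALi4uAC5ubkAurq6ALu7uwC8vLwAvb29AL6+vgC/v78AwMDAAMHBwQDCwsIAw8PDAMTExADFxcUAxsbGAMfHxwDIyMgAycnJAMrKygDLy8sAzMzMAM3NzQDOzs4Az8/PANDQ0ADR0dEA0tLSANPT0wDU1NQA1dXVANbW1gDX19cA2NjYANnZ2QDa2toA29vbANzc3ADd3d0A3t7eAN/f3wDg4OAA4eHhAOLi4gDj4+MA5OTkAOXl5QDm5uYA5+fnAOjo6ADp6ekA6urqAOvr6wDs7OwA7e3tAO7u7gDv7+8A8PDwAPHx8QDy8vIA8/PzAPT09AD19fUA9vb2APf39wD4+PgA+fn5APr6+gD7+/sA/Pz8AP39/QD+/v4A////APDv7eTc3ebewKCLioWCgnllVk1NTU1OUk5EPDk0Njw75ufo4dvd6OHErp6bjoR8b2BUTU1NTlFSSTowLSclLjTc3d/c2t7s48q9sqiUfm5lWlJQU1RTU09AMCssJR0iK9jX1dnc4u3jzbe4rYxyZ2VgW15fWVVUSzkwLiwiGBkh0tHP2+Hl4tnCoKiafnNyc29qaGNbWlpINi8nHxkUFhvRy8rZ5eHRxKWIiH98hYeEfG9kXVtfYkw6LBwSDxETFc3Fydbm3cmxiXt7e4GVlo+HeGVbWGBnU0M0IRELCwsMwb3G0uLaxaWBfHx8ip+WiIF5Z1lWXWNRQTMkFwwIBwakoqi5zsi7mYSJhoeWopB6bWVdV1ZYWk0/NigaDwkGBZeWl52kpqWQkJOKiJScjHFgWllWV1dUTEM7KR0TDAgJmJeXmpqanpWakYJ9gIV8Z1tdYFxjW1JOST0uIhgPDBCcmpeZm5ugl5iNf3h1cmlgXVtaYGxdVVFJPzQpHRISFp+em5ebnp2Nh4WBfXlwZ2ZnVlFecWRbVElANywiFxYapqajlo6VkIR9f4KBgX54d3FYUFx1cGNZS0E2LyccGByoo56VhoF3eHt+fn19f397blVOWnZ7bVxMQTgxKiAaH6CZlpaKd2Zjb3FxdnV3enhnUE5Va3lzWUhAOTIoIB0hm5eUko54X1hST1tscHFxblxPVVJVaHJUQjkwKCIhJCqkn5yQiHZlYlBBRlhkZVxTTVVdVFBga00zKicpKjE5PbCmpJSCcmhkUkM8PkdJQT9LWlxTTlBPPiooMjtASUc6ua+rnI13YFRIQTw3Njc3P0lKQTo2Ni8pJio+Tk9INSzHwLemmHtVSkZGQTo3NjY6PjkvKSYnJiYmJzU+MSEWGtPOw7KlglhQTUtHQjw3NzY6NzEtJiYmJiYmLCgWEBAT19HGvKyCX11aVk5GPzg1MzY0NTMqJiYmJiYuIxEPExPbzr2um3tlZ2ZeU0g/NjMyMjI0NzIpJiYmLDMjERAUE9zIrZWIeGtubWNURTgzMzIyMjM2OTEoJio1MB0QDxMR2cKqmZF9dXVxZVVDNDMzMzMyMzg/OzEtMzQjFA0NEBDKuq6nn4l/eGpbTT8zMzMzMzM2QEZDODAzLxsODA0ODr63srGkkYRzXlFHPTQzMzMzMz5ISUI4LywnFg0MDA0NvLSytqKNgW9bT0c+NTMzMzM2RElGPTMtJx8SDAwMDAu0rKyunIuAbltQRj01MzMzNj9GRkE4LysoHBAMDAwMDaelp6KTioNvWk5DOTMzMzZCSEVAOzQuKygfEAwLDA4UpKSjm42HhXhhT0I4MzM0QU1ORDs1Mi8rJyESDAsMEhk="/>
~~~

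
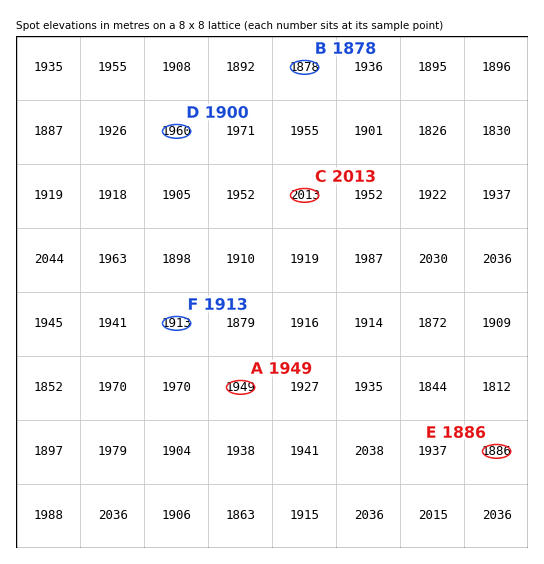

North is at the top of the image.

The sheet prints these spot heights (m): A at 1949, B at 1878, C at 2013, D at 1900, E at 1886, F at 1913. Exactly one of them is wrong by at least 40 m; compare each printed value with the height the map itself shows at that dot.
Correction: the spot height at D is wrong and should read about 1960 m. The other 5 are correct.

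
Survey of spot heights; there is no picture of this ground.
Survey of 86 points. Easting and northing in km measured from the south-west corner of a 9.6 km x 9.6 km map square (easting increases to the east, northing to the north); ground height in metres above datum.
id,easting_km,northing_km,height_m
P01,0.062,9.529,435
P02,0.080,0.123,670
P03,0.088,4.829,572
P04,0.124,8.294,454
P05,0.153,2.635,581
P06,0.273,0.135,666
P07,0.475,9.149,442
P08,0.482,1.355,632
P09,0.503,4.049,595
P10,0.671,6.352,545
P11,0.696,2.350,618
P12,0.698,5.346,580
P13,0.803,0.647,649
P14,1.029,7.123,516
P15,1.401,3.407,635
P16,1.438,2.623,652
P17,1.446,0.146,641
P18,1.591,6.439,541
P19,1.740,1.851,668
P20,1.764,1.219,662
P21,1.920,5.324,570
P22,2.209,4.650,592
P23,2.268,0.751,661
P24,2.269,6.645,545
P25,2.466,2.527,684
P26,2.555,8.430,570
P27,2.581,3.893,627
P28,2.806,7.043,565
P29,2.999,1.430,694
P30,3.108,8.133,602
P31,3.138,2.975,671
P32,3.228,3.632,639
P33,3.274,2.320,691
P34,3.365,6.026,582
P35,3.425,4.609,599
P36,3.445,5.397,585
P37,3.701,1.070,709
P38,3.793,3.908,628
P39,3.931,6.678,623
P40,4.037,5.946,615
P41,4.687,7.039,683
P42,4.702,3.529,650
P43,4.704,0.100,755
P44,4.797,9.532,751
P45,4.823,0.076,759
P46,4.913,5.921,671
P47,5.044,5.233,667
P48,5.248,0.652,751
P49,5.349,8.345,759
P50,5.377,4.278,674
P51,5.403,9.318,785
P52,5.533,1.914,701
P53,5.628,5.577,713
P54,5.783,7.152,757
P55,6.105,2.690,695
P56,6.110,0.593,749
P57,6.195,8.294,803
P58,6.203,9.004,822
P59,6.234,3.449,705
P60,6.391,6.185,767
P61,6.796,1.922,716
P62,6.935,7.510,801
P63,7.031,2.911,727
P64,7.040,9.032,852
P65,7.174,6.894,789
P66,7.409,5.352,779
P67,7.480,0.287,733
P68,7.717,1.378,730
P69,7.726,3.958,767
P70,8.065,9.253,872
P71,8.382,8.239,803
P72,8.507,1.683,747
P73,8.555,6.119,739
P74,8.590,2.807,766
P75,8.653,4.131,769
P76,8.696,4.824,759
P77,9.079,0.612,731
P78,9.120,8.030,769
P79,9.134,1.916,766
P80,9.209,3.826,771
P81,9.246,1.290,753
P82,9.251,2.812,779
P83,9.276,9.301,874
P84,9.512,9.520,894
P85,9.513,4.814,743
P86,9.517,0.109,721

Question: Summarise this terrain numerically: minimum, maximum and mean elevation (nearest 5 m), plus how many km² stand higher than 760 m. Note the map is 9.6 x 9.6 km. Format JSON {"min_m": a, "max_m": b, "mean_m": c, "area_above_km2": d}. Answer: {"min_m": 430, "max_m": 900, "mean_m": 685, "area_above_km2": 19.5}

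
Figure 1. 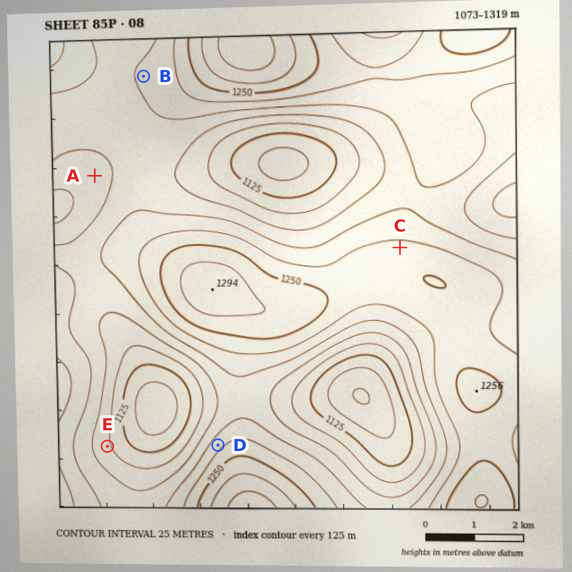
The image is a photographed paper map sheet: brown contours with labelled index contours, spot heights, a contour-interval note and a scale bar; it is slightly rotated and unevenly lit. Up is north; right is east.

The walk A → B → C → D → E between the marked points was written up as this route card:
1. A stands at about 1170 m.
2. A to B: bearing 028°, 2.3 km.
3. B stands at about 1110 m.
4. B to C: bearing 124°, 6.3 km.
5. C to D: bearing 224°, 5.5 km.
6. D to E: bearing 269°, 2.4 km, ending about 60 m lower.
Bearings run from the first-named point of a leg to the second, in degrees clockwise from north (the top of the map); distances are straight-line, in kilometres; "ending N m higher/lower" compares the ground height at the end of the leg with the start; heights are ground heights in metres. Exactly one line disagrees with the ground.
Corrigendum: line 3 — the height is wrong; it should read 1200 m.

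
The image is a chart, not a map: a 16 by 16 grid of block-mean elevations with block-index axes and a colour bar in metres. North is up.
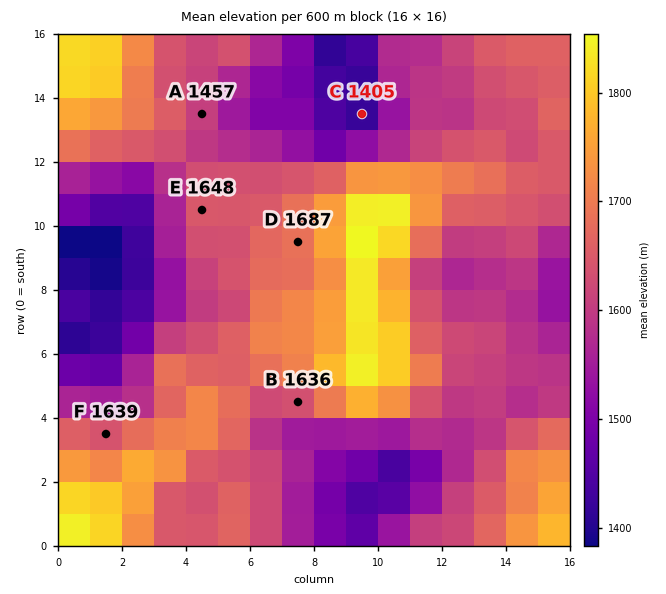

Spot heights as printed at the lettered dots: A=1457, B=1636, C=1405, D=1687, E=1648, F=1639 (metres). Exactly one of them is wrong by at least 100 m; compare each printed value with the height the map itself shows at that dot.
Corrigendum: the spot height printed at A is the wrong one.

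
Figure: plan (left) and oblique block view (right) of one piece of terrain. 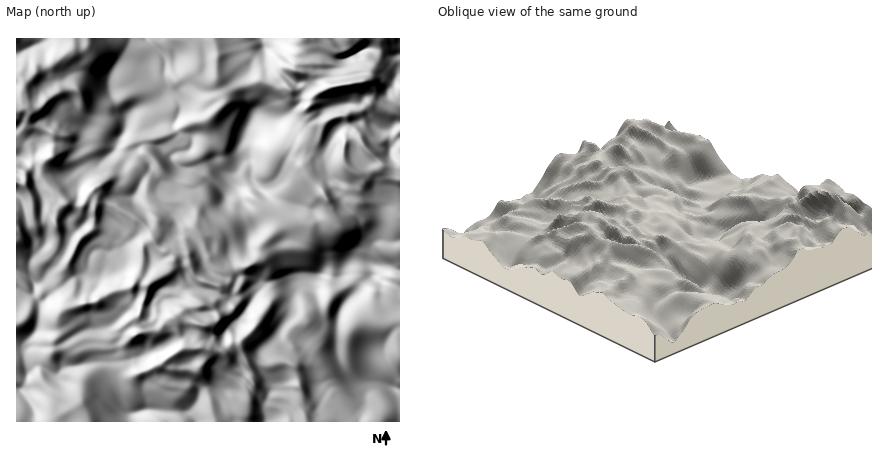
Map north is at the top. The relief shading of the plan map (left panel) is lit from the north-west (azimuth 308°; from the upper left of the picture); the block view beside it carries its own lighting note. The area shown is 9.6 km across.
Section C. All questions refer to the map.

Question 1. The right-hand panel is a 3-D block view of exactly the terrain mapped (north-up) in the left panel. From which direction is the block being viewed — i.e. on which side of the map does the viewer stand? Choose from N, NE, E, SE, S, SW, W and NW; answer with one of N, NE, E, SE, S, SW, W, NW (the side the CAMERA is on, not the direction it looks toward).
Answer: SE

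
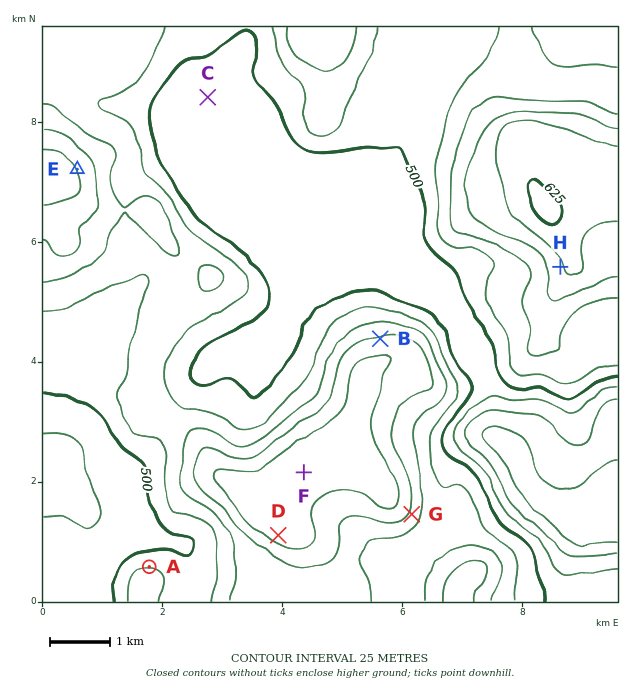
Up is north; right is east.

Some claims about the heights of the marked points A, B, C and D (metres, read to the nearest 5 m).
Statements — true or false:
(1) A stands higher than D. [false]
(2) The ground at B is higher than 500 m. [true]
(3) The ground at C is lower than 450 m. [false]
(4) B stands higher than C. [true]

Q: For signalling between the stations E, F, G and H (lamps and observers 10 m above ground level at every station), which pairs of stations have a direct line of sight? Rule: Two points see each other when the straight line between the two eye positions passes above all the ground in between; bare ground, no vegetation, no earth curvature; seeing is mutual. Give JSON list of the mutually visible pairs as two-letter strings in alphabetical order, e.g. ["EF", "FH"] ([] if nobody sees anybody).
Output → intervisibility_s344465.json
["EF", "EH", "FH", "GH"]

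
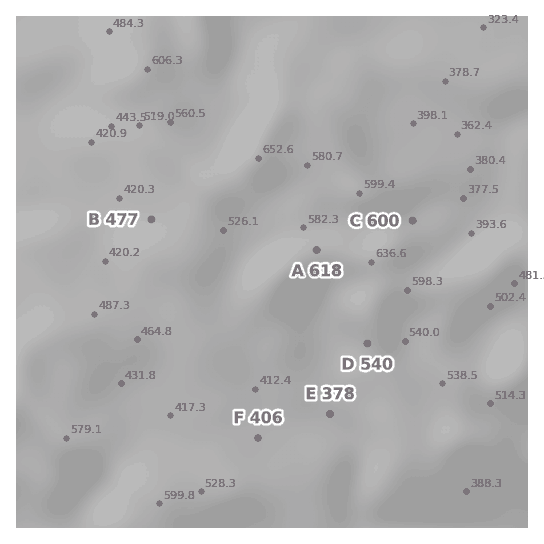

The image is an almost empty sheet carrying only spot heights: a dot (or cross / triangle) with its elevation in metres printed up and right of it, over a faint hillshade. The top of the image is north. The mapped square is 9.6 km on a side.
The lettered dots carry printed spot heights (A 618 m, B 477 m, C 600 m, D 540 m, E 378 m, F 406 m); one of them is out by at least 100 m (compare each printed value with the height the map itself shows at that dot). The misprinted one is C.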